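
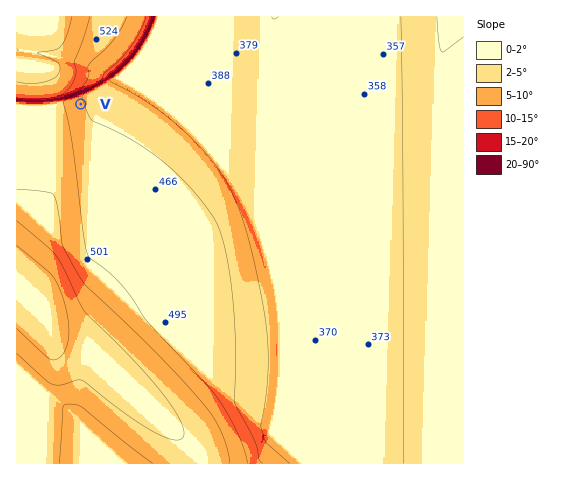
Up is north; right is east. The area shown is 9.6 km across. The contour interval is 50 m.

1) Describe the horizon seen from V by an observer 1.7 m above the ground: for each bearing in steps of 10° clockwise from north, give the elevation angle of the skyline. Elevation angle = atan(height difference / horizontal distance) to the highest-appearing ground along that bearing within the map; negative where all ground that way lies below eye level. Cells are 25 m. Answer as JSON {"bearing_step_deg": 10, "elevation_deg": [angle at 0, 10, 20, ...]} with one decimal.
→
{"bearing_step_deg": 10, "elevation_deg": [7.4, 5.4, 3.3, 1.4, -0.1, -1.5, -1.2, -1.1, -0.9, -0.9, -0.8, -0.8, -0.4, -0.1, 0.2, 0.4, 1.0, 1.5, 1.9, 3.0, 3.6, 4.6, 5.4, 6.0, 6.4, 6.7, 6.7, 6.5, 7.4, 10.2, 11.7, 12.3, 12.3, 11.7, 10.7, 9.2]}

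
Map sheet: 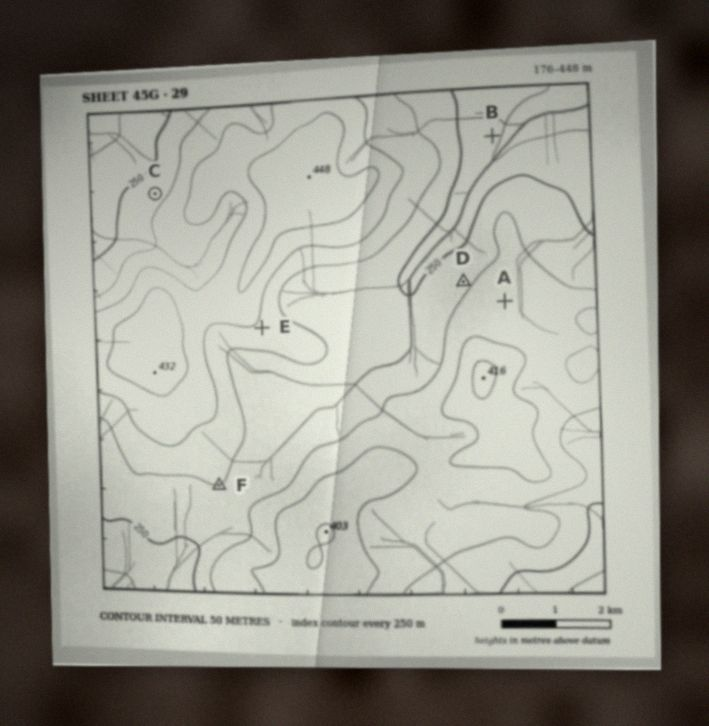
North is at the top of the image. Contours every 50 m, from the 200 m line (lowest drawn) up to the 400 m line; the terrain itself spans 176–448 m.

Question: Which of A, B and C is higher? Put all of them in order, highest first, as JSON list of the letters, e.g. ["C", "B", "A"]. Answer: ["A", "C", "B"]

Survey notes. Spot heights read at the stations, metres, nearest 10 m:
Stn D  290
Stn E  340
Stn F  300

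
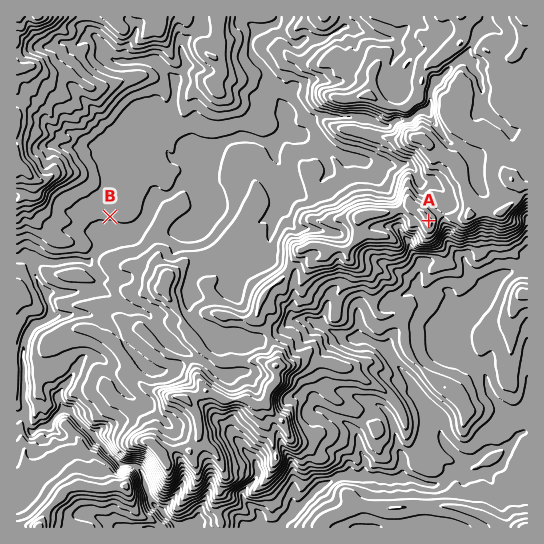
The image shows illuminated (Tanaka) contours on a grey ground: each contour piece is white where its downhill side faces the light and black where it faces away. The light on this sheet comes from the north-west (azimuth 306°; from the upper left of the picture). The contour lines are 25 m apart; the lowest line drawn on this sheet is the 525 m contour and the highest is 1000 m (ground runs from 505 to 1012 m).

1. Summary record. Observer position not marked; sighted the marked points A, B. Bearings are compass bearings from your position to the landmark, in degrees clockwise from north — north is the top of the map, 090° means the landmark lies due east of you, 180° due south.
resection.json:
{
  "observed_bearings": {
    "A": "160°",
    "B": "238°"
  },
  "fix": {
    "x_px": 368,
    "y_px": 55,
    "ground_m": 855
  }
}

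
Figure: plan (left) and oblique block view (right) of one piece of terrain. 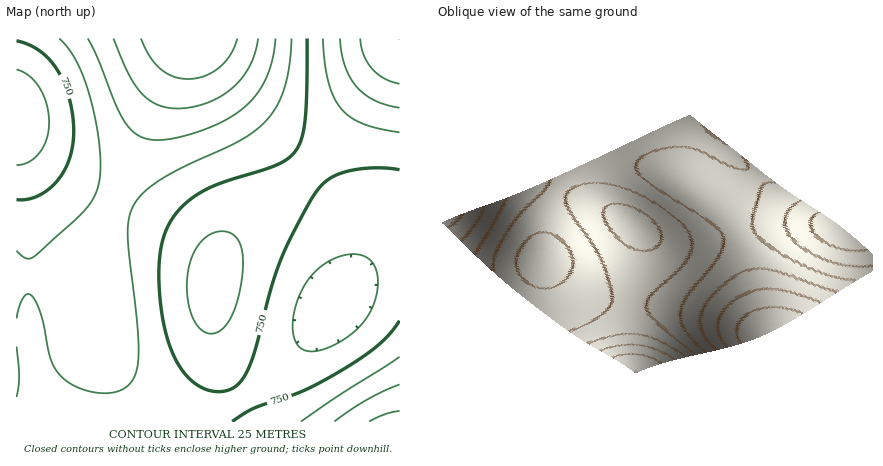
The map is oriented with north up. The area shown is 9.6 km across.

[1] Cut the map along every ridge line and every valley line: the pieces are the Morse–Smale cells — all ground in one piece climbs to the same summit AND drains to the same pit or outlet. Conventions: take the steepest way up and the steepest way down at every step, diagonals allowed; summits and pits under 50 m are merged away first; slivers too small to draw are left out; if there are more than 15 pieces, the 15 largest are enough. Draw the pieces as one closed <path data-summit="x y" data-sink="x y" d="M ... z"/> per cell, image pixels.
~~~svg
<path data-summit="400 38" data-sink="192 38" d="M400 38l-214 2-57 124-23 56-10 38 1 38-9-12-18-6-20-3-34 1 0 146 92 0 0-26-6-57 4 13 8 14 14 15 26 18 20 9 18 5 14 0 20-5 28-16 20-17 20-19 53-68 21-22 14-9 18-3z"/><path data-summit="16 118" data-sink="192 38" d="M186 38l-170 0 0 237 34 0 24 4 14 5 9 12-1-38 10-38 23-56z"/><path data-summit="400 422" data-sink="192 38" d="M400 254l-18 3-14 9-21 22-53 68-20 19-30 23-28 13-10 2-20-1-18-6-24-13-30-27-8-14-2-9 4 79 292 0z"/>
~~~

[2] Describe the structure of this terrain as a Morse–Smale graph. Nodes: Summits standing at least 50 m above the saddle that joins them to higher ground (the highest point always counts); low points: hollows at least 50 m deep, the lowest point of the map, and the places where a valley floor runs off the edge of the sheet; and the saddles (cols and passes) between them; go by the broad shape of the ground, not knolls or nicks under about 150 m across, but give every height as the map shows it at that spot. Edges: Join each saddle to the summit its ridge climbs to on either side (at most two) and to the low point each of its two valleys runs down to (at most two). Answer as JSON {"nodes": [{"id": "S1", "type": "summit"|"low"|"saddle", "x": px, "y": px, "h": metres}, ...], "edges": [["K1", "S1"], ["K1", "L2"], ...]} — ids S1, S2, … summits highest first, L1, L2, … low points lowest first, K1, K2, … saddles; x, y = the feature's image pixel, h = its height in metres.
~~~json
{"nodes": [
{"id": "S1", "type": "summit", "x": 398, "y": 42, "h": 850},
{"id": "S2", "type": "summit", "x": 396, "y": 422, "h": 835},
{"id": "S3", "type": "summit", "x": 18, "y": 118, "h": 793},
{"id": "L1", "type": "low", "x": 192, "y": 38, "h": 626},
{"id": "K1", "type": "saddle", "x": 238, "y": 400, "h": 748},
{"id": "K2", "type": "saddle", "x": 28, "y": 274, "h": 724}],
"edges": [["K1", "S1"], ["K1", "S2"], ["K1", "L1"], ["K2", "S1"], ["K2", "S3"], ["K2", "L1"]]}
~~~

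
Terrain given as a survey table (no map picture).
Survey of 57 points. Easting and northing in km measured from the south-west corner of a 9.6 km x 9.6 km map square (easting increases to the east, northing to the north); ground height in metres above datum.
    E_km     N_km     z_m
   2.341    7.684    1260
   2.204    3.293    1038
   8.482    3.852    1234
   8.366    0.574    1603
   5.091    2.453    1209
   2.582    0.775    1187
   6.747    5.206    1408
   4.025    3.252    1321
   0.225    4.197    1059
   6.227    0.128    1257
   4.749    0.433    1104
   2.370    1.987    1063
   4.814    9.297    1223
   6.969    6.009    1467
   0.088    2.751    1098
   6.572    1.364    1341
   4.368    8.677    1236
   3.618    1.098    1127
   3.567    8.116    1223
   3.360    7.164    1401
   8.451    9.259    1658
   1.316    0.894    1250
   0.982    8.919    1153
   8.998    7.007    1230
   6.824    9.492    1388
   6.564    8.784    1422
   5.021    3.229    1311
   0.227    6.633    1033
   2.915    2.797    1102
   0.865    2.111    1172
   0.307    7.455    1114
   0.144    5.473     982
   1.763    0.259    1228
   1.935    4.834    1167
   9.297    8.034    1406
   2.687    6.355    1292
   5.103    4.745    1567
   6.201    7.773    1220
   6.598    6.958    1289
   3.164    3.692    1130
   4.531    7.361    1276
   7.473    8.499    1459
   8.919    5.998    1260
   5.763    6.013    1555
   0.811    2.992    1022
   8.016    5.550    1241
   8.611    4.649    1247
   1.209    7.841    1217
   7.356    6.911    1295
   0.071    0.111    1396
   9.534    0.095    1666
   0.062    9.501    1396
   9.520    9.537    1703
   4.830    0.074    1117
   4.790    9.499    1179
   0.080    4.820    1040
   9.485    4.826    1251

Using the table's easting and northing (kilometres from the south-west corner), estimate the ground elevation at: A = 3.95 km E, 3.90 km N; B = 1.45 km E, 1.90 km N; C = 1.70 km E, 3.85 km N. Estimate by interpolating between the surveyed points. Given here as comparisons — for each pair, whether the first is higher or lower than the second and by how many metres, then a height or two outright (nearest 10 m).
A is higher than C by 300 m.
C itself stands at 1010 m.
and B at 1120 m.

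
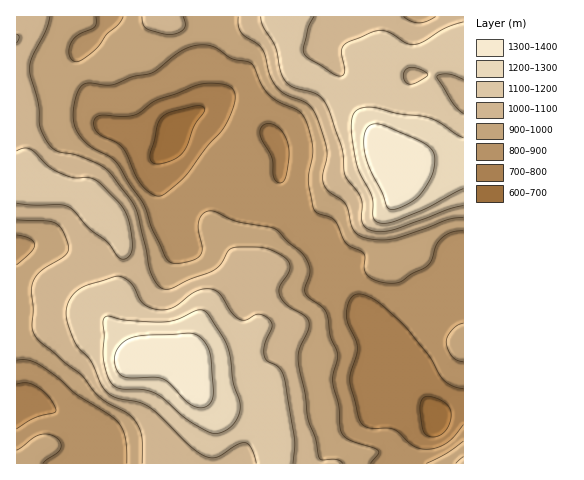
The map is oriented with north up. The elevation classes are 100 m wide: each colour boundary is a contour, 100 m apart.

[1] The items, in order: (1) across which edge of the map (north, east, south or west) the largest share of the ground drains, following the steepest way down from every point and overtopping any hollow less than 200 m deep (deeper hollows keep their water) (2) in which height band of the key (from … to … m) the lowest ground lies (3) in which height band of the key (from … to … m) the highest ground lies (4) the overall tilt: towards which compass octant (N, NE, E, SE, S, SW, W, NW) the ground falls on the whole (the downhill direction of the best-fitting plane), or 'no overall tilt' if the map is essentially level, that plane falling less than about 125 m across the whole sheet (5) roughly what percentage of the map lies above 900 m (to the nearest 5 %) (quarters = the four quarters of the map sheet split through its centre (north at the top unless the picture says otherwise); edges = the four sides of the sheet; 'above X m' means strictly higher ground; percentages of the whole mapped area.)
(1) Drainage is mainly to the east: more ground falls towards that edge than towards any other.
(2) Between 600 and 700 m: that is the band holding the lowest ground.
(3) Between 1300 and 1400 m: that is the band holding the highest ground.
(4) There is no overall tilt: the best-fitting plane is nearly level.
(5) Roughly 65 % of the ground is higher than 900 m.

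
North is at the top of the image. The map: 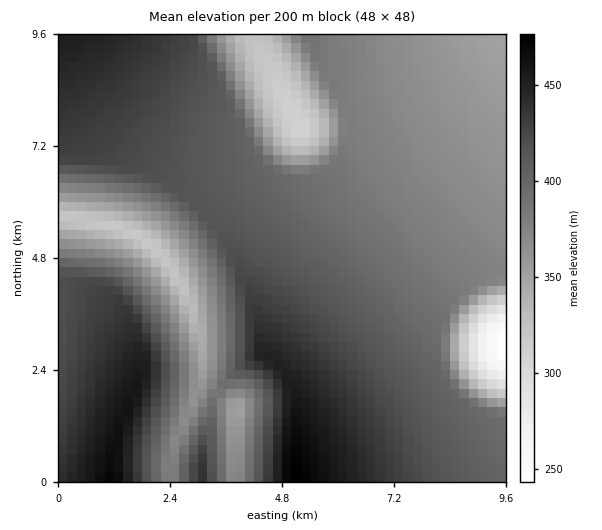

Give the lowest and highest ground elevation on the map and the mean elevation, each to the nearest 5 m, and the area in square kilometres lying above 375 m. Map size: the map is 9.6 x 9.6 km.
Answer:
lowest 240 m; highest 480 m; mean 395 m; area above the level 66.8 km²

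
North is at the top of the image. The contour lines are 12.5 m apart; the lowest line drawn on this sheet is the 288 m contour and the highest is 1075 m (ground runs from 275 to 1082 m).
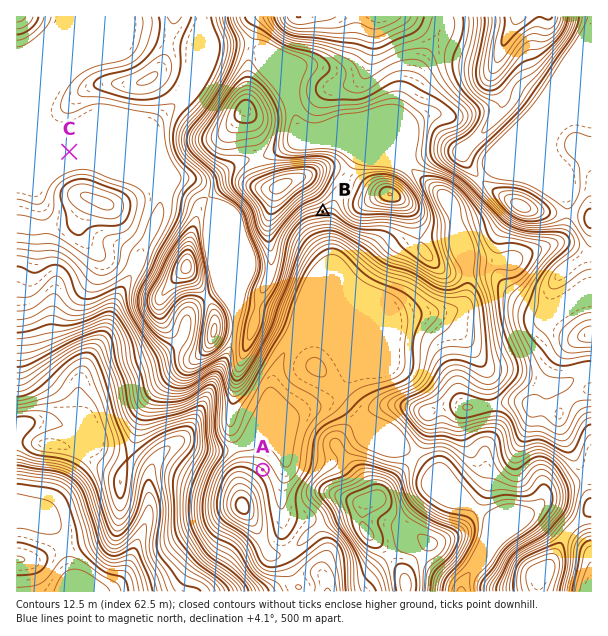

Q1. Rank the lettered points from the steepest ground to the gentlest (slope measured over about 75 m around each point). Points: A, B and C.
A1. B A C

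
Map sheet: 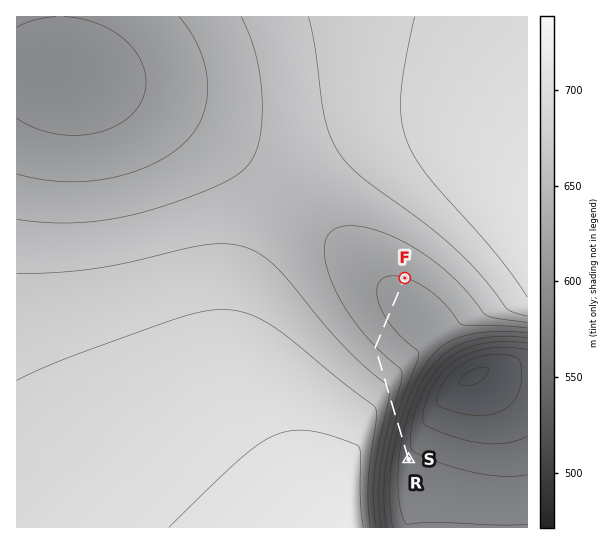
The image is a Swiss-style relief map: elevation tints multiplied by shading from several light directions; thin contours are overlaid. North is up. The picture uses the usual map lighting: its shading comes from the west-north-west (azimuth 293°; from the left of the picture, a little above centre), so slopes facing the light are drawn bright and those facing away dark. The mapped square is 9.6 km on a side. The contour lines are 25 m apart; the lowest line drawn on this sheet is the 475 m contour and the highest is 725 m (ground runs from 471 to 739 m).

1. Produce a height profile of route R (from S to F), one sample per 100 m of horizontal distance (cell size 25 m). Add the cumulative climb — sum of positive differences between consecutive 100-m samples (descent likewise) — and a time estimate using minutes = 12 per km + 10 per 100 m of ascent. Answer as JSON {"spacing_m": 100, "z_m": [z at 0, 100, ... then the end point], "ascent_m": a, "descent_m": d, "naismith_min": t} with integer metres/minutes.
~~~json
{"spacing_m": 100, "z_m": [556, 557, 559, 565, 573, 583, 595, 609, 624, 638, 651, 662, 671, 676, 677, 674, 670, 667, 663, 660, 657, 654, 650, 645, 640, 635, 631, 627, 624, 621, 619, 618, 618, 619, 620, 622, 625, 625], "ascent_m": 127, "descent_m": 58, "naismith_min": 56}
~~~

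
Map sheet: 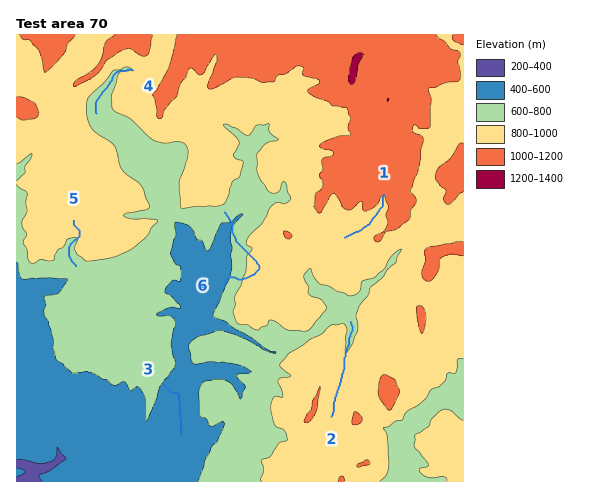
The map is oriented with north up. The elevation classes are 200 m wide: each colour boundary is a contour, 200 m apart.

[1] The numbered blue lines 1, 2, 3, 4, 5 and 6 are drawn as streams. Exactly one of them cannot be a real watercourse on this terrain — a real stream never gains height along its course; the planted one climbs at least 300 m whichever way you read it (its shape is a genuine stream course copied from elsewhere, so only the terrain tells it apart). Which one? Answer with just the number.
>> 6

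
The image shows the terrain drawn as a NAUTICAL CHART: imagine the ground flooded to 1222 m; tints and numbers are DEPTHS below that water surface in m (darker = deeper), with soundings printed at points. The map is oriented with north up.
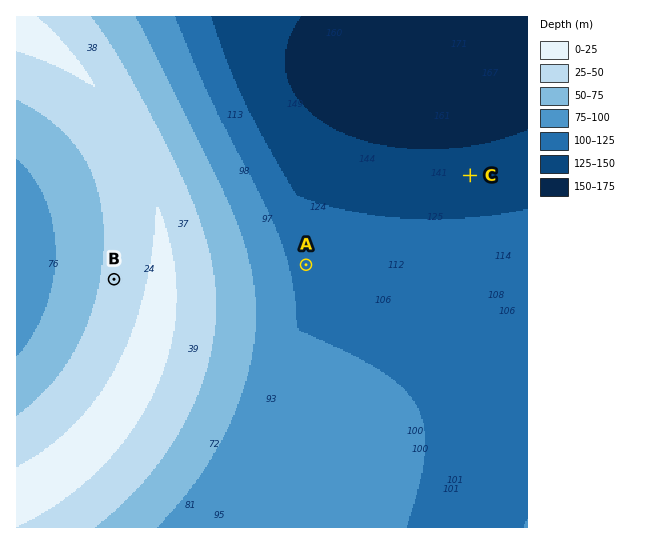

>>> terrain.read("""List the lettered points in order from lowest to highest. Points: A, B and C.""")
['C', 'A', 'B']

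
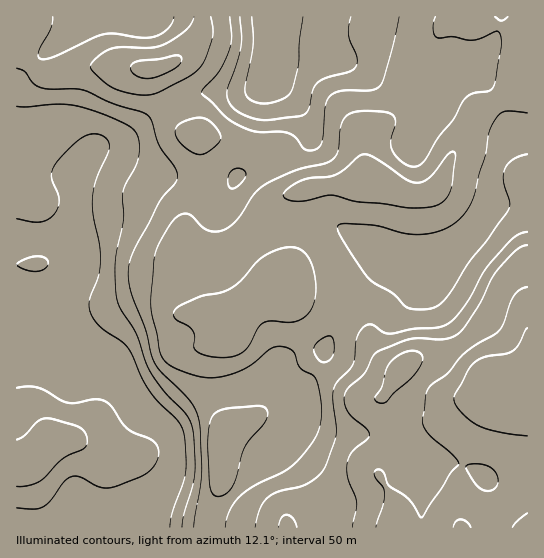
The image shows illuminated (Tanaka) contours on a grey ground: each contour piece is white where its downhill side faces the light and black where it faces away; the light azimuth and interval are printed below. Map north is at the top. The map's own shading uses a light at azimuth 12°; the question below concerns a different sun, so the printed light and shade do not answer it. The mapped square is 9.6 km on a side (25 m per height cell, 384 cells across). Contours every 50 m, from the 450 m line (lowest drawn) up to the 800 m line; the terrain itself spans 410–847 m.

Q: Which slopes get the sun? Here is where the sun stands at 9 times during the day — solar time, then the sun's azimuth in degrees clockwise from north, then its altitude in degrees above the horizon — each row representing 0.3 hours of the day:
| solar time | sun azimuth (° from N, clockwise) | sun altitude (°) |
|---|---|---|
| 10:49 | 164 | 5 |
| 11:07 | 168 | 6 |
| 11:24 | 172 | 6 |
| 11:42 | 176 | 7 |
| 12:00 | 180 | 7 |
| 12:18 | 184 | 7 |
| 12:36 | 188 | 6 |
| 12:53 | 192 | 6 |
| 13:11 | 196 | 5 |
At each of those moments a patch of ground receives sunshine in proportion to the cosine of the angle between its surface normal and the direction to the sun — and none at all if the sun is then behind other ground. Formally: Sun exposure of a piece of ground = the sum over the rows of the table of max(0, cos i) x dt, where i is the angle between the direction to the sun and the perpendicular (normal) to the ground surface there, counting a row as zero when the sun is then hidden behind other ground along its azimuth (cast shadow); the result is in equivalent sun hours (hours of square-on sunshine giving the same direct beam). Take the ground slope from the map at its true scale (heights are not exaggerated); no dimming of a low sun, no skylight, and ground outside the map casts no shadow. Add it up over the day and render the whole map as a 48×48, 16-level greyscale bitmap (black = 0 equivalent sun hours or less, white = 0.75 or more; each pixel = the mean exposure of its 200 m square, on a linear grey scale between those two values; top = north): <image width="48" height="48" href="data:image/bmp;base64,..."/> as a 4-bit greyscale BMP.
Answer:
<image width="48" height="48" href="data:image/bmp;base64,Qk32BAAAAAAAAHYAAAAoAAAAMAAAADAAAAABAAQAAAAAAIAEAAATCwAAEwsAABAAAAAAAAAAAAAAABEREQAiIiIAMzMzAERERABVVVUAZmZmAHd3dwCIiIgAmZmZAKqqqgC7u7sAzMzMAN3d3QDu7u4A////AHdmZmZmZmVUVmVEVVRVVlVURVVVRERERamYdmd3dmUzNnUzRDM0VVVERFVUMiIiNMu5h4mZiHUyJYdCIRAjRWZmVEVDIiIiNMy6mZq6qYdCJJpiAAASNWiYZEVUMzNERaqru7qqqphjNIqEEAABJGiHZVVVVEVmZmeazLmIiJh1RXiGMQASJFZVVVZlVWd3ZUV5u6hmZndmZmd3UxEiNEMiI0VmZ4mYdTRnmYZUREVWZmaJhkMzMzIRI0V3iZmZhzREVVVEMzNWdkV5qXVDNEREVneIiZq7u0MiEjREMjR6ljJHiYZURXmaqYd3iJu8zDMQABJERFjOxiASVnZVVpvLmGVniZmZmTIQABI0Roz/tiAAE1ZmZ4mYdmVniId2ZSIRARIkV63sl1QyIkZ4dUM0Z3ZURGd2RCESIzM0WM7cu7qXVFeZYwACWIdBEkZkMiIjRERFad/+7d3cl2eIUgACR4hjESMzM0RFVmZnis7ty83uyod2QyEiEldlMQABNHdmZniJqqmYiIm8u6h2VURBAAEjIQAANYh3d3iauodmZneIm7uYhlQxAAAAAAAAJWZ3d4mau5h3d3dniszLl1MhAAAAABEBNEVnd4iau5h3dmVVeaqqmGMhAAAAABI0NDRVZmeJqnVFVURFeId4iHQhEAAAAAJFMmVVVVVnmGMjMzM1Z2Zmd2UyIQAAAAE1QZmHZERXh2REVUM0VmZmZmVDMxASIhElU7updURWZlZmZVRERVZlVVVUREM0QyESVnd3dlVVVFZmVERENEVVRVVVVVZVRDEAJCI0VnZUM0VUMzREMiM0RFVWZmZlVDIAADM0VndkMjNEMzNEMhEiNFVmZmZmVVMQAIiHZndlMiI0QzI0QxESNFZmd4iHZlQgAKqZh2d2QyIzMyIkVlRFVniImru6l2VCAJiId2Z2VDIiNDITaaqqmqzMzczMuXVDEHdmZmZmZUMhNVMhN6vd3d7/7bqrqXZURHZVVVVVVUMiNWUhASRpqrvMuWRXiHZVVnZVVVRERUREVmZSAAABI0RVQgAUZ3ZlZmd3ZlQzRFZ4iHiHUgAAAAEQAAACV3ZlVVaIh2UzRWiqqZqqmFEAAAEQAAACR4dlVFZ5mYdVVnm7qqqYZVMAADMyEAARJWZlVVZomZmIh4mYd3ZCEAEAA1Q0VUMhEkZmVYdniavMuodUMyEAAAAAFUMjV3UyEkZmZqmHib3u7KYhAAAAAAABNUMiNFZTM1Znd6u7u97//shBAAAAAAACQyEQAkZ2VEVneKzv/u7//+ynQiIAAAAkMQAAE2iYZURWeJrO/u3M3u/+yodRAAEzEAAANXiIdVRWZ4dWiamImavv7LqVISIyEAACRWd3dmVWZpYgE0VUMyNpqqqYVEVUMhE0RFZ3dmZlVYdRAAEQAAACV4mYZVVmZmZmVEVndmZlVniFEAAAAAAAJnh2ZmZWZnd2VEVmd3d2VmeYQQAAAAAAJWVVVmVVVmZmVUVWd3d2VVZmVCEAAAABRVVFVmVVVVVVVVVVZmZlVA=="/>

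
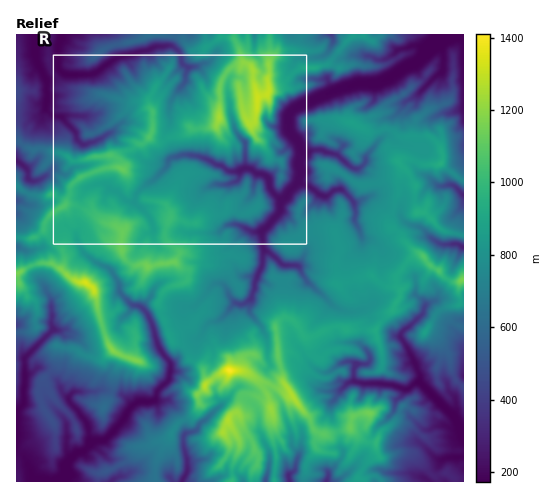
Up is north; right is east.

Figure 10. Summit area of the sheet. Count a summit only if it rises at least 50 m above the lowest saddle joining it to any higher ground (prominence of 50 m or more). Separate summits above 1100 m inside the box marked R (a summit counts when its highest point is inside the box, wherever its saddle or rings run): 3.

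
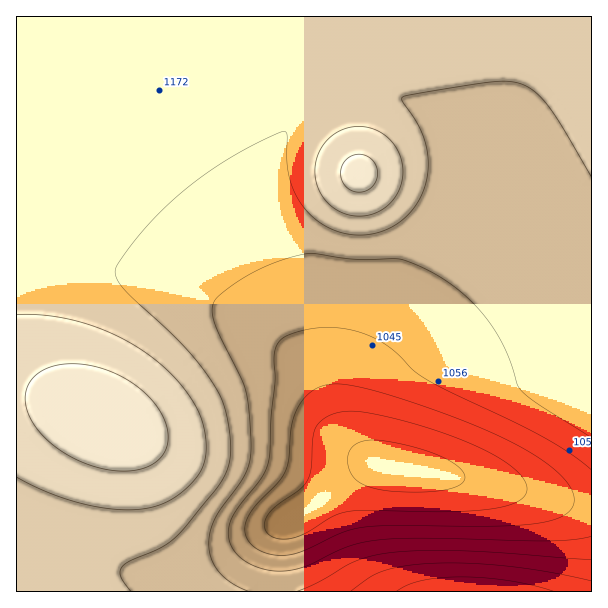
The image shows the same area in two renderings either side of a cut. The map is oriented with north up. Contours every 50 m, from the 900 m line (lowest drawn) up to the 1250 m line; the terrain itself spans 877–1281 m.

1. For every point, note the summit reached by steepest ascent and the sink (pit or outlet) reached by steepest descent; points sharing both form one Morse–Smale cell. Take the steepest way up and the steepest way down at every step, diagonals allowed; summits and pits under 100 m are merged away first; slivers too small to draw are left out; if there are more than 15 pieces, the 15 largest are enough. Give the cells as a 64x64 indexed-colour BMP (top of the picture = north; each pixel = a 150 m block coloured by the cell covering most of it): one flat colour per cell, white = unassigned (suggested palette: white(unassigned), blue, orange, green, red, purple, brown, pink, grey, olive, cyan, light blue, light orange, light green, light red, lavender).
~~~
<image width="64" height="64" href="data:image/bmp;base64,Qk12CAAAAAAAAHYAAAAoAAAAQAAAAEAAAAABAAQAAAAAAAAIAAATCwAAEwsAABAAAAAAAAAA////ALR3HwAOf/8ALKAsACgn1gC9Z5QAS1aMAMJ34wB/f38AIr28AM++FwDox64AeLv/AIrfmACWmP8A1bDFABEREREREREREREREREREzMzMzMzMzMzMzMzMzMzMzMzERERERERERERERERERETMzMzMzMzMzMzMzMzMzMzMzMRERERERERERERERERERMzMzMzMzMzMzMzMzMzMzMzMxEREREREREREREREREREzMzMzMzMzMzMzMzMzMzMzMzERERERERERERERERERETMzMzMzMzMzMzMzMzMzMzMzMRERERERERERERERERERMzMzMzMzMzMzMzMzMzMzMzMxEREREREREREREREREREzMzMzMzMzMzMzMzMzMzMzMzERERERERERERERERERERMzMzMzMzMzMzMzMzMzMzMzMRERERERERERERERERERETMzMzMzMzMzMzMzMzMzMzMxERERERERERERERERERERETMzMzMzMzMzMzMzMzMzMzEREREREREREREREREREREREzMzMzMzMzMzMzMzMxEREREREREREREREREREREREREREzMzMzMzMzMzMxERERERERERERERERERERERERERERERMzMzMzMzMRERERERERERERERERERERERERERERERERETMzMxEREREREREREREREREREREREREREREREREREREREREREREREREREREREREREREREREREREREREREREREREhEREREREREREREREREREREREREREREREREREREREREhEREREREREREREREREREREREREREREREREREREREREiERERERERERERERERERERERERERERERERERERERERESIRERERERERERERERERERERERERERERERERERERERESIhERERERERERERERERERERERERERERERERERERERERIiERERERERERERERERERERERERERERERERERERERERIiIREREREREREREREREREREREREREREREREREREREREiIhERERERERERERERERERERERERERERERERERERERESIiERERERERERERERERERERERERERERERERERERERESIiIhERERERERERERERERERERERERERERERERERERERIiIiEREREREREREREREREREREREREREREREREREREREiIiIhERERERERERERERERERERERERERERERERERERESIiIiIRERERERERERERERERERERERERERERERERERESIiIiIhERERERERERERERERERERERERERERERERERERIiIiIiIREREREREREREREREREREREREREREREREREREiIiIiIhERERERERERERERERERERERERERERERERERESIiIiIiIRERERERERERERERERERERERERERERERERERIiIiIiIhERERERERERERERERERERERERERERERERERIiIiIiIiIREREREREREREREREREREREREREREREREREiIiIiIiIhERERERERERERERERERERERERERERERERESIiIiIiIiIRERERERERERERERERERERERERERERERERIiIiIiIiIhERERERERERERERERERERERERERERERERIiIiIiIiIiIREREREREREREREREREREREREREREREREiIiIiIiIiIhERERERERERERERERERERERERERERERESIiIiIiIiIiIRERERERERERERERERERERERERERERESIiIiIiIiIiIhERERERERERERERERERERERERERERERIiIiIiIiIiIiEREREREREREREREREREREREREREREREiIiIiIiIiIiIhERERERERERERERERERERERERERERESIiIiIiIiIiIiERERERERERERERERERERERERERERERIiIiIiIiIiIiIREREREREREREREREREREREREREREREiIiIiIiIiIiIhERERERERERERERERERERERERERERESIiIiIiIiIiIiERERERERERERERERERERERERERERERIiIiIiIiIiIiIREREREREREREREREREREREREREREREiIiIiIiIiIiIhERERERERERERERERERERERERERERESIiIiIiIiIiIhEREREREREREREREREREREREREREREREiIiIiIiIiIiERERERERERERERERERERERERERERERESIiIiIiIiIiEREREREREREREREREREREREREREREREREiIiIiIiIiIRERERERERERERERERERERERERERERERERIiIiIiIiIRERERERERERERERERERERERERERERERERESIiIiIiIRERERERERERERERERERERERERERERERERERESIiIiERERERERERERERERERERERERERERERERERERERERERERERERERERERERERERERERERERERERERERERERERERERERERERERERERERERERERERERERERERERERERERERERERERERERERERERERERERERERERERERERERERERERERERERERERERERERERERERERERERERERERERERERERERERERERERERERERERERERERERERERERERERERERERERERERERERERERERERERERERERERERERERERERERERERERERERERERERERERERERERERERERERERERERERERERERERERERERERERERER"/>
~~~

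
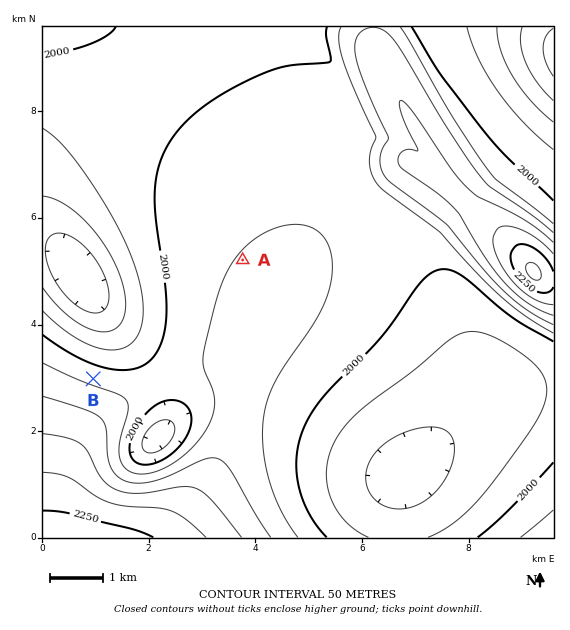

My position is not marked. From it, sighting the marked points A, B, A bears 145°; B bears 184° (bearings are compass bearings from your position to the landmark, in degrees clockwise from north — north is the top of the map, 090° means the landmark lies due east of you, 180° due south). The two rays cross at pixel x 114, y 77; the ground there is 1980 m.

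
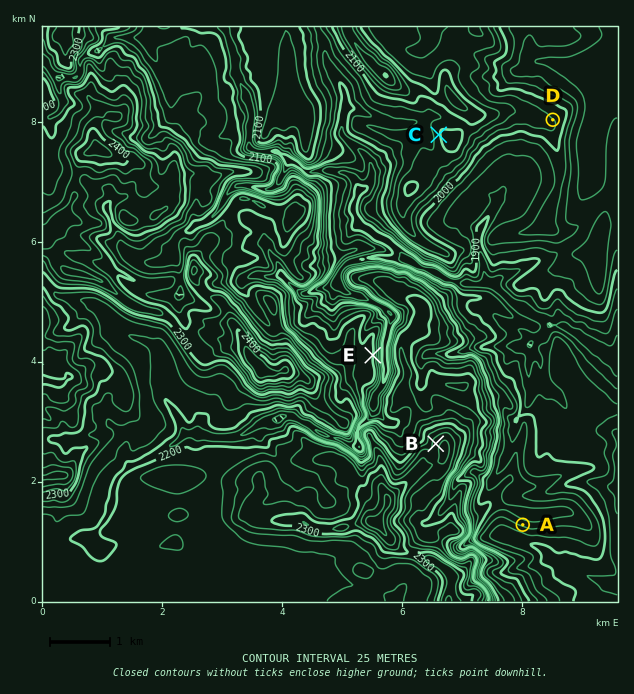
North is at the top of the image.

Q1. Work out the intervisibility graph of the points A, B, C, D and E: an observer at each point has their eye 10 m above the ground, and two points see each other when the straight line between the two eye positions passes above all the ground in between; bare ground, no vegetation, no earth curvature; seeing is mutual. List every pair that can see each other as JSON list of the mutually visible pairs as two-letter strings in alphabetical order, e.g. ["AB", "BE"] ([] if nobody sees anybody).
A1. ["BC", "BD", "BE", "CE"]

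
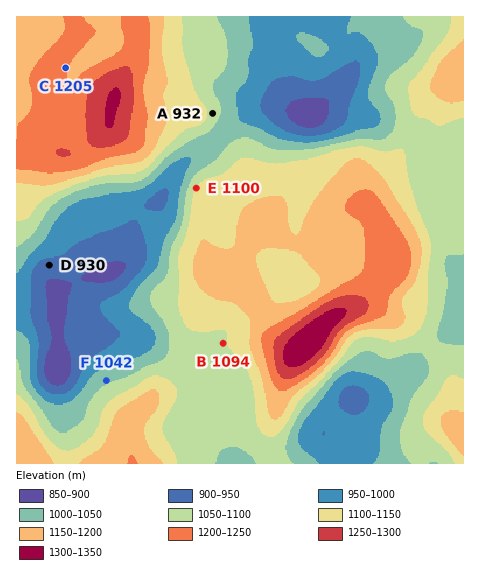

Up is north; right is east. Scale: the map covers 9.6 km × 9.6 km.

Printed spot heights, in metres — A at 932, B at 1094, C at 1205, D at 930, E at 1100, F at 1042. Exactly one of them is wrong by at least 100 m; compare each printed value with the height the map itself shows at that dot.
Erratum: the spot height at A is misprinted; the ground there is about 1082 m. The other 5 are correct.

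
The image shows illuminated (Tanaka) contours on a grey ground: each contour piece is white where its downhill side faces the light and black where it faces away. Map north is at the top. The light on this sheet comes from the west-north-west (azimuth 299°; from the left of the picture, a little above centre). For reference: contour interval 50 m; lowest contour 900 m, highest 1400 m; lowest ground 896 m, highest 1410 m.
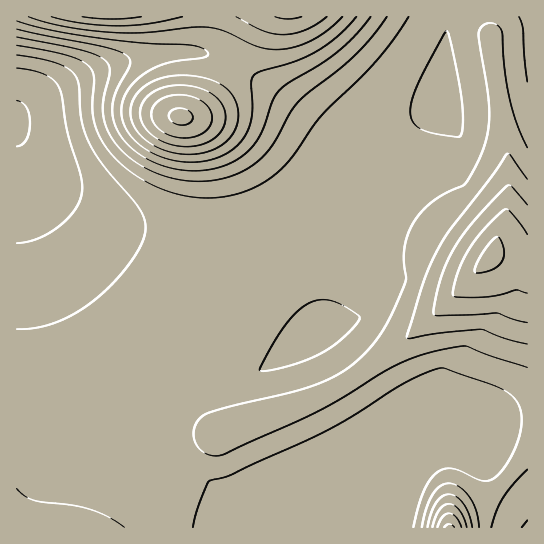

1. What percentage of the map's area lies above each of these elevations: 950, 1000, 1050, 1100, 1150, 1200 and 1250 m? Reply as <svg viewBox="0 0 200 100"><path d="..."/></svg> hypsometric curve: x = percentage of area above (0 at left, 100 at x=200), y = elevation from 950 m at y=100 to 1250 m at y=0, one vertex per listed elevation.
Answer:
<svg viewBox="0 0 200 100"><path d="M193 100l-41-17-90-16-23-17-10-17-9-16-10-17"/></svg>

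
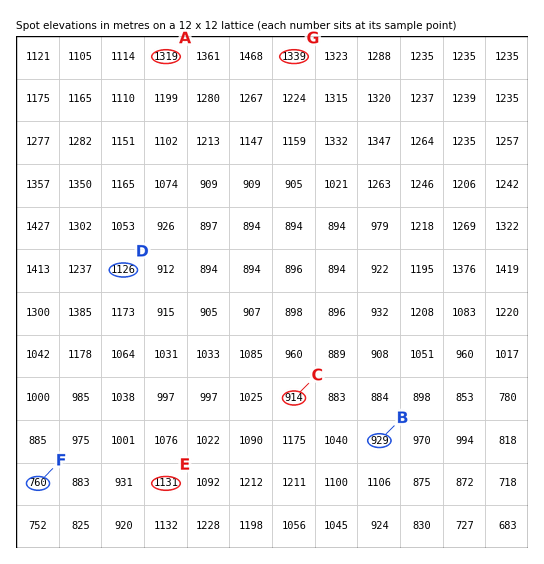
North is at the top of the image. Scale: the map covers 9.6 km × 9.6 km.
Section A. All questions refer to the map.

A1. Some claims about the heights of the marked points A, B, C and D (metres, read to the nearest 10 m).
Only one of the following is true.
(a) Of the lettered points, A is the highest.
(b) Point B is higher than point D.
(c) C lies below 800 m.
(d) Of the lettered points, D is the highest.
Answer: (a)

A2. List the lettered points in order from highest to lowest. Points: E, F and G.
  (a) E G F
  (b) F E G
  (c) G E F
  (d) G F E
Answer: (c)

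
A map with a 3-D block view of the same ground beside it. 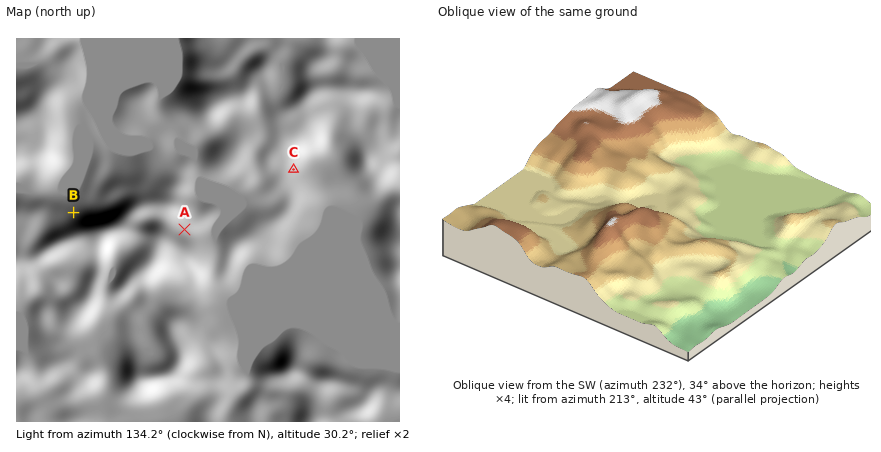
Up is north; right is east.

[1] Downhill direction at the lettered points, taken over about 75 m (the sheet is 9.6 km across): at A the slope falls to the E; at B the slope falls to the N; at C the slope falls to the E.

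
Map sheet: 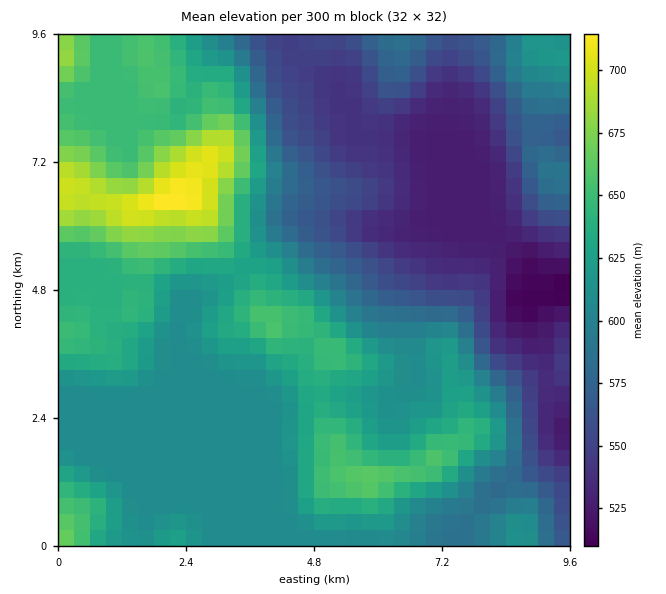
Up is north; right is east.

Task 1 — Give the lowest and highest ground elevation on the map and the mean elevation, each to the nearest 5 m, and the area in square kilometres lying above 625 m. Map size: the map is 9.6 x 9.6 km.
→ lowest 505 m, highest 720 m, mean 600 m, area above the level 30.3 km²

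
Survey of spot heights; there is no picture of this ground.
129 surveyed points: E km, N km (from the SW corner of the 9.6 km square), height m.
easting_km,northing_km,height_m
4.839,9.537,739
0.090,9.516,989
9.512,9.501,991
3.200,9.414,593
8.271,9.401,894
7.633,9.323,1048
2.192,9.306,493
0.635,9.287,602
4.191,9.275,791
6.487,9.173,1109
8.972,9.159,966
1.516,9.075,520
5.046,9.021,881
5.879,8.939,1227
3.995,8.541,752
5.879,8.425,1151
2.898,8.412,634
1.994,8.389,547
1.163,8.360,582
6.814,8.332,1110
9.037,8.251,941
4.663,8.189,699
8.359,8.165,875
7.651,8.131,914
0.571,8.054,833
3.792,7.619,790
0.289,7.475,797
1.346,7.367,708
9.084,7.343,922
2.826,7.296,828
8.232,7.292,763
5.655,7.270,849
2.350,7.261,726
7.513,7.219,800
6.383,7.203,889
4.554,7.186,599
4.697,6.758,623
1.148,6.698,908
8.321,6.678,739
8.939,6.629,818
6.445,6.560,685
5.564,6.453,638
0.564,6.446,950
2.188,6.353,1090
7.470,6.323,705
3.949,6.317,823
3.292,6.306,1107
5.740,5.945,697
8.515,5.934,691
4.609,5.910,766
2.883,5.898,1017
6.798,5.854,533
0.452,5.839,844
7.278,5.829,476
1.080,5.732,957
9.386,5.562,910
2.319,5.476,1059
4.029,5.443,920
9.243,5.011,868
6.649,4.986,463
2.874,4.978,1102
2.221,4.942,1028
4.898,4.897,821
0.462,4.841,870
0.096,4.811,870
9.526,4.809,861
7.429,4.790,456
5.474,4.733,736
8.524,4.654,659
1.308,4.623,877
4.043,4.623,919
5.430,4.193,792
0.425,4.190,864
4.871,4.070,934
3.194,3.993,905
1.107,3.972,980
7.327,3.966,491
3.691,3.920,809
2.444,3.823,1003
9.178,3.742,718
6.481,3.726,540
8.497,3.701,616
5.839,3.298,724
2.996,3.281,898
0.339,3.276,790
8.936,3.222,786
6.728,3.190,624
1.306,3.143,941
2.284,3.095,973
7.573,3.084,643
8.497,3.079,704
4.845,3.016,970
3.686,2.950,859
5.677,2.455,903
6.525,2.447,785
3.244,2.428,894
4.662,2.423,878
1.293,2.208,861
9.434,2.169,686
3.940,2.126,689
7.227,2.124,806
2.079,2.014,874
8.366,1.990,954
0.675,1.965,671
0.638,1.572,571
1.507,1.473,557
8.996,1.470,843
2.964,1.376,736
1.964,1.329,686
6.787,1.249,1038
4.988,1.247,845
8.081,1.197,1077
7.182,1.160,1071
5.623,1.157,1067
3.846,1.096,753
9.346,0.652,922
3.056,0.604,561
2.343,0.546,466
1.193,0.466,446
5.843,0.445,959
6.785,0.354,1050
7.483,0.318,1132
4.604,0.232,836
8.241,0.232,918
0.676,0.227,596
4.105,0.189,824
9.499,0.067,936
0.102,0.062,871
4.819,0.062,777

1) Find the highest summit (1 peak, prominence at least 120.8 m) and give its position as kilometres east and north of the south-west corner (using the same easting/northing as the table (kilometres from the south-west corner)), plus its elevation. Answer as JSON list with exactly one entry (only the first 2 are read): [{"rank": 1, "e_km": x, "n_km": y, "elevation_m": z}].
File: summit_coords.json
[{"rank": 1, "e_km": 5.76, "n_km": 8.79, "elevation_m": 1249}]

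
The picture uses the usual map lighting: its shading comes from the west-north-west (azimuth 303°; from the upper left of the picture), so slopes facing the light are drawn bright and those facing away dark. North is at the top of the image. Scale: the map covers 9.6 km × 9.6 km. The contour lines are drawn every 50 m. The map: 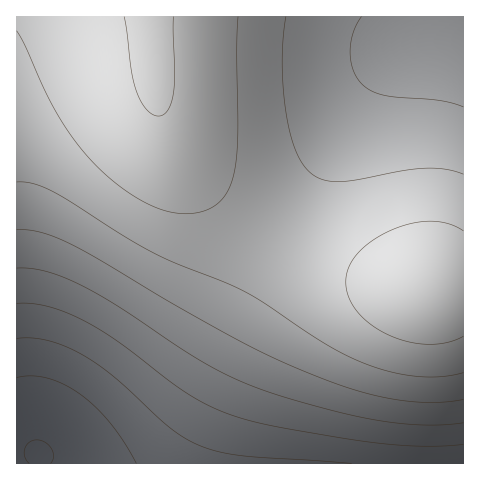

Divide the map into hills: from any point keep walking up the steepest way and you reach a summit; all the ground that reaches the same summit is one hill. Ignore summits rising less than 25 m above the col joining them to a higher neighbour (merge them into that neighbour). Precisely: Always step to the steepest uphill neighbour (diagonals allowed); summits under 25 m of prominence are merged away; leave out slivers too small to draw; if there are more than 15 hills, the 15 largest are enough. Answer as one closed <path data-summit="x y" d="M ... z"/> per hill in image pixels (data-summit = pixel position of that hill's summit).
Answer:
<path data-summit="150 17" d="M463 16l-447 1 1 447 120 0 16-10 14-14 36-55 38-72 60-103 45-88 24-38 21-25 18-11 23-6 31 0z"/><path data-summit="430 288" d="M463 42l-31 0-18 3-17 9-21 21-30 47-45 88-110 195-24 35-14 14-15 10 326-1z"/>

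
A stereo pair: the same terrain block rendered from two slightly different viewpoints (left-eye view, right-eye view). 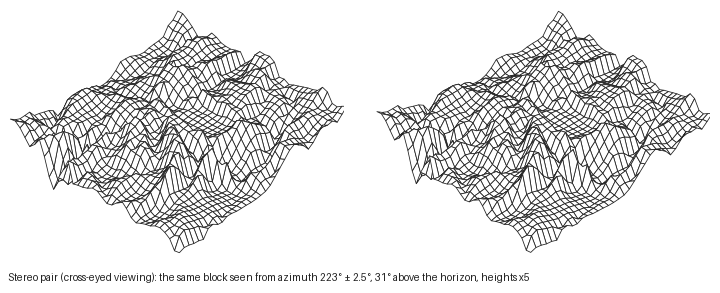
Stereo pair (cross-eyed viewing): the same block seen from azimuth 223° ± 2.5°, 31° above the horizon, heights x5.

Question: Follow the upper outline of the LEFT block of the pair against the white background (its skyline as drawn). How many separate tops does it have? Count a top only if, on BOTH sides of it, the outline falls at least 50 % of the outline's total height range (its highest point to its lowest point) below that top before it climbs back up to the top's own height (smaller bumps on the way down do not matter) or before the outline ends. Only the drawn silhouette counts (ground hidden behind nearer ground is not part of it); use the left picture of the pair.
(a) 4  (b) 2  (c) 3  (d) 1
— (d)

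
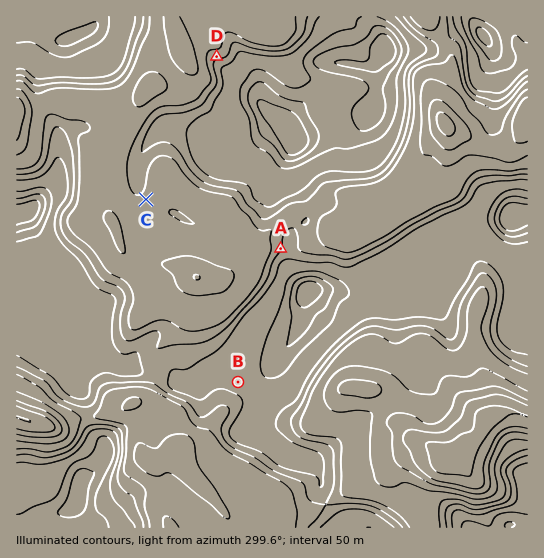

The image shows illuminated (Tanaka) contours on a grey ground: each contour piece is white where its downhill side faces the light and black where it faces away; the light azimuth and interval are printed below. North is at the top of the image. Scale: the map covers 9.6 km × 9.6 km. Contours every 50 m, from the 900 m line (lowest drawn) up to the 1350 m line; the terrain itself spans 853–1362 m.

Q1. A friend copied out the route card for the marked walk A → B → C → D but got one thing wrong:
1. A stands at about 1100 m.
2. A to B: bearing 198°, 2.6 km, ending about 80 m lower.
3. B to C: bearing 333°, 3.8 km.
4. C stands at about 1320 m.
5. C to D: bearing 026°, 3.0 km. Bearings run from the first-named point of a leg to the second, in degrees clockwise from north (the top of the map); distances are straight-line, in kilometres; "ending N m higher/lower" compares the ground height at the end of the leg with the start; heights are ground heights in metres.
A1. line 4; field height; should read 1170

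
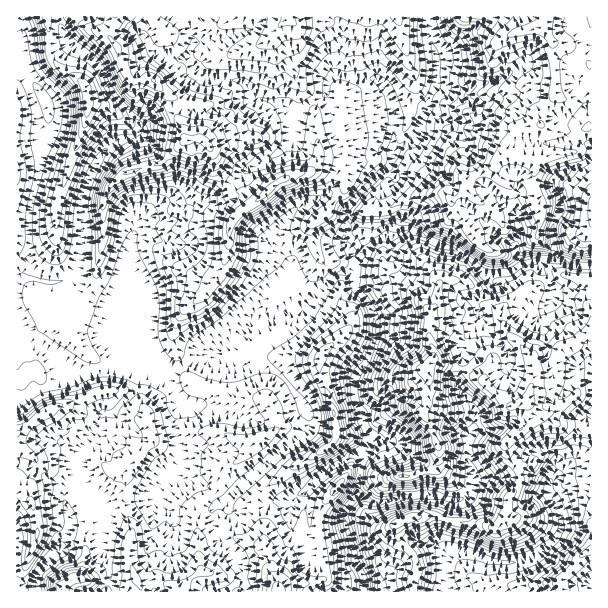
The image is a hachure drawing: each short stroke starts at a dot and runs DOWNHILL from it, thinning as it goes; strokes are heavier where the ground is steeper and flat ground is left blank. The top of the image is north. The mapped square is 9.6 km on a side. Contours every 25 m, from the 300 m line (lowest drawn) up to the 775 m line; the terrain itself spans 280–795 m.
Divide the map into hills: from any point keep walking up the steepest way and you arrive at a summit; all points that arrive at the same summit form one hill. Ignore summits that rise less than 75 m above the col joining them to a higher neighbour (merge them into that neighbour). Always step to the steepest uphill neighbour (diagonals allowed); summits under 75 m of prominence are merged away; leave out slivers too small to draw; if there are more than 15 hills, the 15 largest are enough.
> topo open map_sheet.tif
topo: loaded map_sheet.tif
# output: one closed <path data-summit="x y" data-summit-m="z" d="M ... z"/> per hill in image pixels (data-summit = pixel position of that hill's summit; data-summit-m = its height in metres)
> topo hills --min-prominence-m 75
<path data-summit="185 140" data-summit-m="733" d="M428 16l-369 0-1 5 9 18 33 29 20 34 13 14 7 12-2 6-25 10-11 11-14 27-6 21 2 34-4 24-4 12-6 6 0 6 4 9 13 8 30 10 33 32 8 16 10 8 9 0 9-4 23-2 13-18 12-6 19-17 0-4 15-26 20-18 2-10-10-20 0-13 4-9 16-16 21-9 8 0 15 15 46-46 4-15 21-16 13-36 8-14 0-28-6-18z"/><path data-summit="543 27" data-summit-m="795" d="M591 16l-162 0 1 22 6 18 0 28-8 14-13 36-21 16-4 15-46 46-11-12-4-3-8 0-21 9-16 16-4 9 0 13 10 20 0 4-2 6-20 18-12 20-3 10 5 1 11-4 12-2 12-8 9 0 34-34 17-3 2-4 0-9 10-4 13-14 8-4 9 0 13-6 9 2 24 14 18 6 29 24 21-4 19-10 23-3 3-10-2-19 8-23-7-24 8-9 24-11 7-5z"/><path data-summit="62 590" data-summit-m="600" d="M215 356l-11 8-18 0-9 4-24-1-12 5-3 3-4 15-21 24-9 0-4 3-18 29 0 42 4 12-12 5-6 5 4 12-2 9-10 20-18 16-9 17-16-1 0 9 223-1 0-25-8-15-14-12-6-15-1-12 7-8 10-4 15-16 45-40 11-6 9-12 0-10-10-20-22-24-12-5-19 0-24-6z"/><path data-summit="428 368" data-summit-m="745" d="M413 230l-18 6-14 2-16 16-10 4 0 30 13 15 6 15 0 21-2 11-6 13-8 8-4 13 1 17 15 34 0 6-9 14 0 18-5 13 0 9 16 7 12 0 33-8 18 0 15 5 1 4-11 25 2 15 5 11 3-2 9-2 30 10 17 4 22-5 24-17 10-15-3-15-11-20 0-7-17-10-13 0-9 3-29 0-8 2-4-18 0-19 1-8 5-6 1-18-18-28 0-8 5-9-2-18 18-28-3-21 11-4 7-7 0-3-5-9-20-18-15-10-12-2z"/><path data-summit="525 402" data-summit-m="692" d="M507 272l-9 0-10 4 5 12-7 7-11 4 3 21-18 28 2 18-5 9 0 8 18 28-1 18-5 6-1 8 0 19 5 19 7-3 29 0 9-3 13 0 18 9 19-17 12-15 3-30 9-9 0-122-11-2-27 1-1 7-7 10-7 3-9 0-4-2-10-18-6-6z"/><path data-summit="333 413" data-summit-m="579" d="M353 271l-17 3-34 34-9 0-12 8-29 6-18 16-6 2-12 11 0 6 5 4 24 6 19 0 12 5 22 24 10 20-1 13-8 9-11 6-59 54-1 8 6 6 11-4 15 0 16-8 15 0 18-10 17-18 10-8 20-10 6 0 8-13 0-6-15-34-1-17 4-13 8-8 6-13 2-11 0-21-6-15-13-15 0-13z"/><path data-summit="86 89" data-summit-m="669" d="M57 16l-34 0-1 19-3 7 3 24 2 0 7 5 23 24 4 9-2 21-14 22-2 23-10 37-2 54-6 17 28 5 21-5 7-8 6-33-2-34 6-21 10-23 15-15 22-8 5-4-2-10-18-20-20-34-33-29z"/><path data-summit="32 503" data-summit-m="558" d="M152 367l-26 0-10 5-30 2-9-1-21 12-24 7-8 8-8 4 1 179 16 1 9-17 18-16 10-20 2-9-4-12 6-5 12-5-4-12 0-42 6-12 16-20 9 0 21-24 4-15z"/><path data-summit="278 591" data-summit-m="587" d="M308 490l-17 10-15 0-16 8-15 0-8 4-8-3-2-9-9 4-6 5-1 6 5 18 2 6 14 12 8 15 0 26 124-1 0-13-10-20-22-2-18 3-6-4 2-51-3-9z"/><path data-summit="591 551" data-summit-m="611" d="M591 482l-16 2-22 16 7 16 0 15-8 11-24 17-22 5-17-4-22-8-17 0-5 6-1 33 147 1z"/><path data-summit="591 212" data-summit-m="755" d="M591 158l-30 16-8 9 7 24-8 23 2 10-2 18 20 7 13 1 7-2z"/>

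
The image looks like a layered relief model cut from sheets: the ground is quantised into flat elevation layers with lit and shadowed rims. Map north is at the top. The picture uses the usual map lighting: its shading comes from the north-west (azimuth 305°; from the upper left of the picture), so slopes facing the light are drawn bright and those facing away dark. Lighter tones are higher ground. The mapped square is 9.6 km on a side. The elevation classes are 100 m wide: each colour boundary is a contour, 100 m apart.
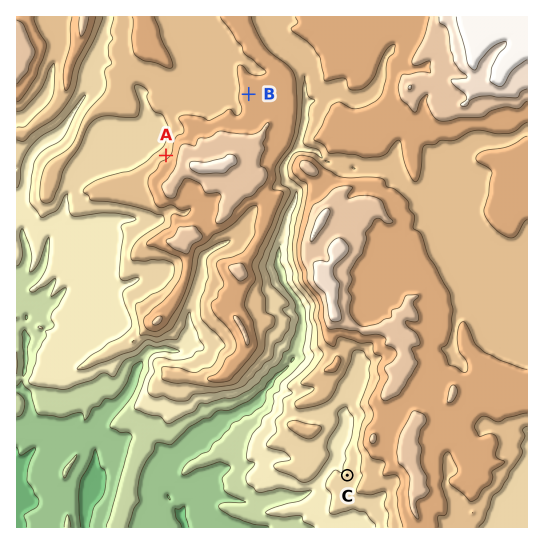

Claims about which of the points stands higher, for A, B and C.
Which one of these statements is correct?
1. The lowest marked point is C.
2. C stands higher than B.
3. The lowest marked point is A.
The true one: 1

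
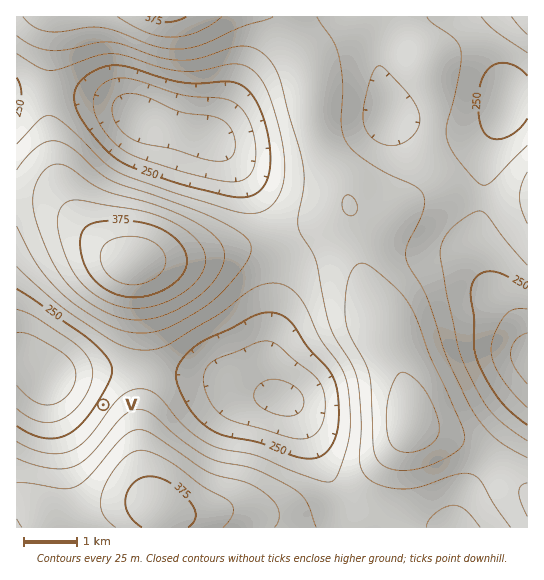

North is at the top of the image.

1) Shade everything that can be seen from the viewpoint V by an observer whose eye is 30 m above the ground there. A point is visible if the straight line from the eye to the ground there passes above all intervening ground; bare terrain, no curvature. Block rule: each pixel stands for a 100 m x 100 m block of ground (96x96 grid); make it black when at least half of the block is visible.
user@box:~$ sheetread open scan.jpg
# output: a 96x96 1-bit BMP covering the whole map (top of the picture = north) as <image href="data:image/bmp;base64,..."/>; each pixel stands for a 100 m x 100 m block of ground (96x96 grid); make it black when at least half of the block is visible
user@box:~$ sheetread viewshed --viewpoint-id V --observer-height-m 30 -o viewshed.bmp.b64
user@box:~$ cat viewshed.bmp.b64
<image width="96" height="96" href="data:image/bmp;base64,Qk2+BAAAAAAAAD4AAAAoAAAAYAAAAGAAAAABAAEAAAAAAIAEAAATCwAAEwsAAAIAAAAAAAAA////AAAAAAAAAAAAAAAAAAAAAAAAAAAAAAAAAAAAAAAAAAAAAAAAAAAAAAAAAAAAAAAAAAAAAAADgAAAAAAAAAAAAAAP4AAAAAAAAAAAAAA/8AAAAAAAAAAAAAB//AAAAAAAAAAAAAD//wAAAAAAAAAAAAD//8AAAAAAAAAAAAD///AAAAAAAAAAAAD///gAAAAAAAAAAAD///wAAAAAAAAAAAD///wAAAAAAAAAAAD///4AAAAAAAAAAAD///4AAAAAAAAAAAD///4AAAAAAACAAAD///4AAAAAAAOAAAD///4AAAAAAAeAAAD///4AAAAAAA+AAAD///4AAAAAAB+AAAD///4AAAAAAB+AAAD///4AAAAAAD+AAAD///4AAAAAAH+AAAD///4AAAAAAH+AAAD///4AAAAAAP+AAAD///8AAAAAAf8AAAD///8AAAAAAf8AAAD////AAAAAA/8AAAD////wAAAAB/4AAAD////8AAAAH/4AAAD////+AAAAf/4AAAD/////gAAB//wAAAD/////+AAH//wAAAD//////8Af//gAAAD///////////gAAAD///////////AAAAD///////////AAAAD//////////+AAAAD//////////+AAAAD//////////+AAAAD//////////8AAAAD//////////8AAAAD/////+H///4AAAAD/////4D///4AAAAD/////AB///4AAAAD////wAA///wAAAAD///8AAAf//wAAAAD//4AAAAf//wAAAAD/wAAAAAP//wAAAAD8AAAAAAH//gAAAADgAAAAAAD//gAAAACAAAAAAAB//gAAAAAAAAAAAAA//gAAAAAAAAAAAAAf/wAAAAAAAAAAAAAP/gAAAAAAAAAAAAAH/gAAAAAAAAAAAAAH/gAAAAAAAAAAAAAD/AAAAAAAAAAAAAAB/AAAAAAAAAAAAAAB/AAAAAAAAAAAAAAA+AAAAAAAAAAAAAAAeAAAAAAAAAAAAAAAOAAAAAAAAAAAAAAAEAAAAAAAAAAAAAAAAAAAAAAAAAAAAAAAAAAAAAAAAAAAAAAAAAAAAAAAAAAAAAAAAAAAAAAAAAAAAAAAAAAAAAAAAAAAAAAAAAAAAAAAAAAAAAAAAAAAAAAAAAAAAAAAAAAAAAAAAAAAAAAAAAAAAAAAAAAAAAAAAAAAAAAAAAAAAAAAAAAAAAAAAAAAAAAAAAAAAAAAAAAAAAAAAAAAAAAAAAAAAAAAAAAAAAAAAAAAAAAAAAAAAAAAAAAAAAAAAAAAAAAAAAAAAAAAAAAAAAAAAAAAAAAAAAAAAAAAAAAAAAAAAAAAAAAAAAAAAAAAAAAAAAAAAAAAAAAAAAAAAAAAAAAAAAAAAAAAAAAAAAAAAAAAAAAAAAAAAAAAAAAAAAAAAAAAAAAAAAAAAAAAAAAAAAAAAAAAAAAAAAAAAAAAAAAAAAAAAAAAAAAAAAAAAAAAAAAAAAAAAAAAAAAAAAAAAAAAAAAAAAAAAAAAAAAAAAAAAAAAAAA="/>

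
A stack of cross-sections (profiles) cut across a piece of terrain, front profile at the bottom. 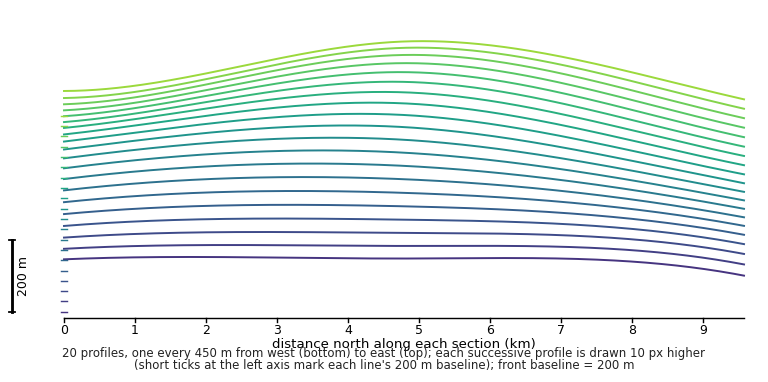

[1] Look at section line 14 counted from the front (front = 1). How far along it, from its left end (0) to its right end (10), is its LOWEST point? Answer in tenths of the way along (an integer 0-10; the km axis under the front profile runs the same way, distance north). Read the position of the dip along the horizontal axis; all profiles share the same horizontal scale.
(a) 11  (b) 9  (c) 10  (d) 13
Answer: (c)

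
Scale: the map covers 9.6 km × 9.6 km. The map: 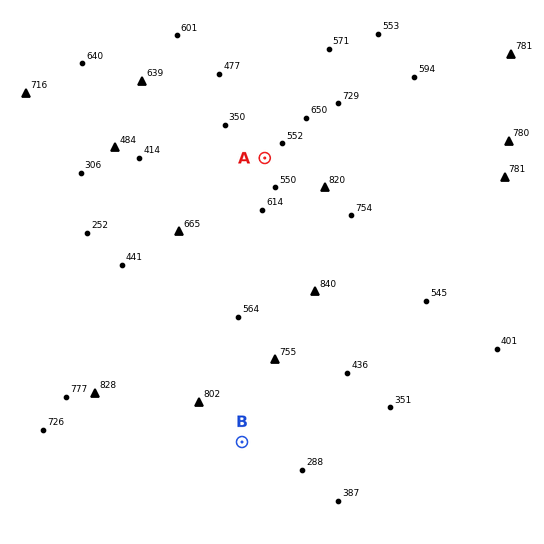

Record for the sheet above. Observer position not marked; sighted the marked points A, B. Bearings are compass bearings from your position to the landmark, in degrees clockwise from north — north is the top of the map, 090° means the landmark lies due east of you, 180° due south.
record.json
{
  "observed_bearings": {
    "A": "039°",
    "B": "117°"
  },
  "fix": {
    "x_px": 95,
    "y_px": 367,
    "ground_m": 760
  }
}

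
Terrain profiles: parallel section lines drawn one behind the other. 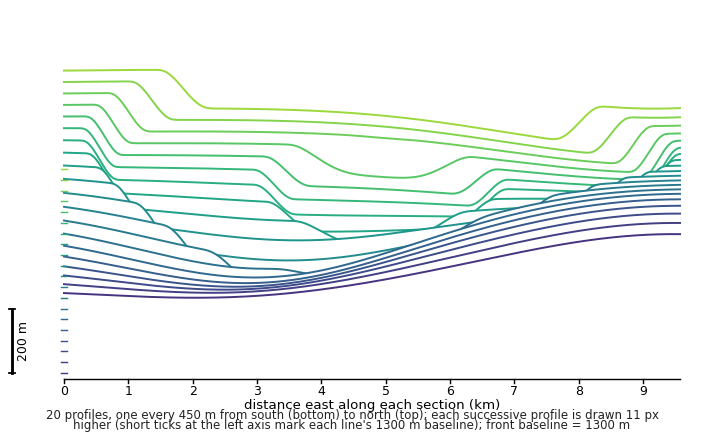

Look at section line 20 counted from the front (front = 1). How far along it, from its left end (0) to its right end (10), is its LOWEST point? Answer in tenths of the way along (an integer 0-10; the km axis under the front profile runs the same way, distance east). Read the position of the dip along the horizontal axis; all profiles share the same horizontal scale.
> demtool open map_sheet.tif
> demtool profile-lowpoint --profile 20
8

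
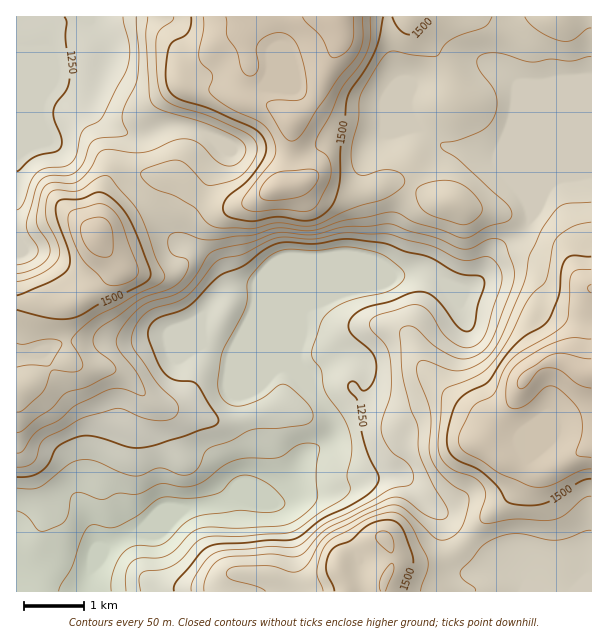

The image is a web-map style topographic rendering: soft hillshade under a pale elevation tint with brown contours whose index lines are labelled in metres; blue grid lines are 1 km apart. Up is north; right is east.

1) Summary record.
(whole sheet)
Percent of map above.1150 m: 94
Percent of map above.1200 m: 85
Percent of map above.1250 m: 74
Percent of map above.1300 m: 66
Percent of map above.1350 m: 59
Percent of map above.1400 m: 45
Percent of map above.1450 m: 29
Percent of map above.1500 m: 19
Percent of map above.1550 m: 12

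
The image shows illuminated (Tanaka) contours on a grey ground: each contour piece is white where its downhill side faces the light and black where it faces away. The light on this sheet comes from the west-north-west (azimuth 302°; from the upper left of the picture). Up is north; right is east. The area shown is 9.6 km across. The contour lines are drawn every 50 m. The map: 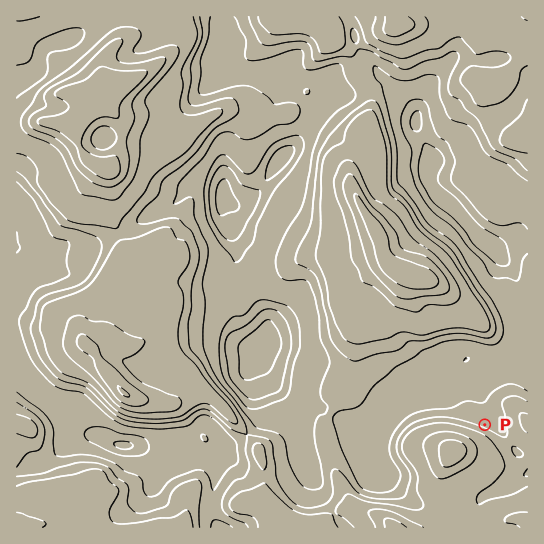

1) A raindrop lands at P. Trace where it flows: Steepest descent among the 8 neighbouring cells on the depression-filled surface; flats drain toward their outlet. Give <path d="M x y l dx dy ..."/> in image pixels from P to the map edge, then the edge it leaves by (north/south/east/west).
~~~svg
<path d="M485 425l0-7-2-1 0-16-2-4-2-7-8-8 11-9 11-3 16-16 4 0 1-1 9 0 4 4"/>
exit: east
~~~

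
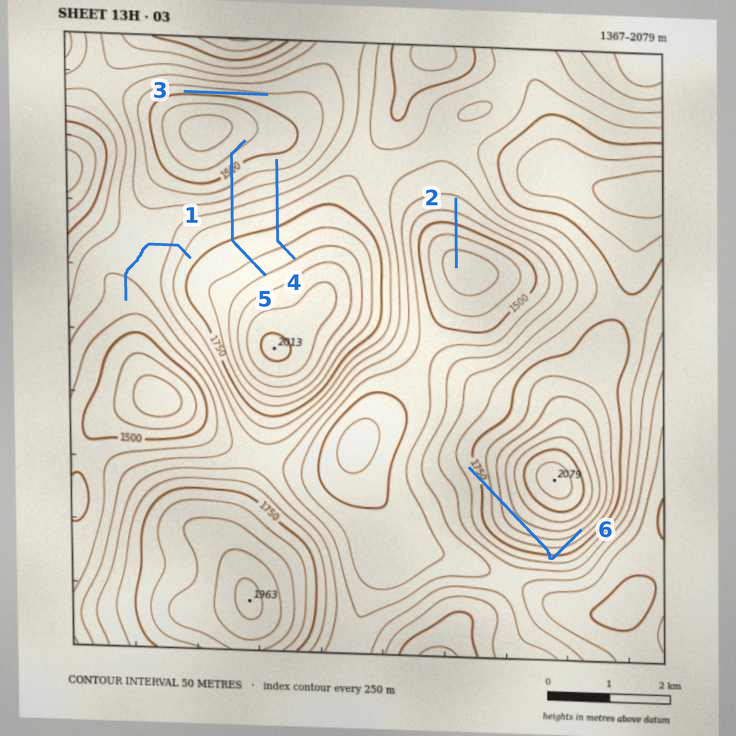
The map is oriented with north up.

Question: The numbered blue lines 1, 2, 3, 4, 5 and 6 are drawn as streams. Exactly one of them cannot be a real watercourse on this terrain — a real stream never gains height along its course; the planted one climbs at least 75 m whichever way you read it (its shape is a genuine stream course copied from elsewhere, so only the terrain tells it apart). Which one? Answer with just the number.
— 6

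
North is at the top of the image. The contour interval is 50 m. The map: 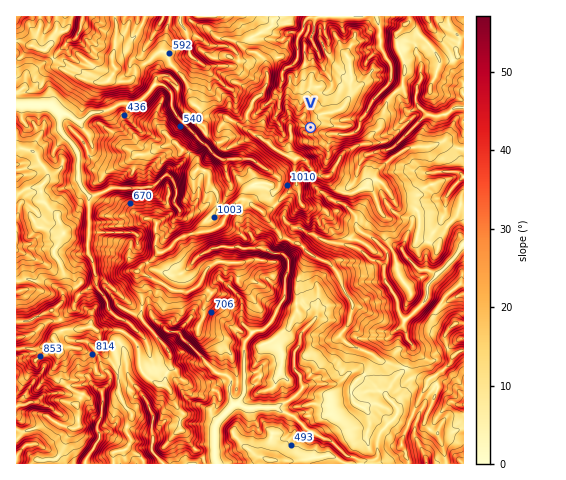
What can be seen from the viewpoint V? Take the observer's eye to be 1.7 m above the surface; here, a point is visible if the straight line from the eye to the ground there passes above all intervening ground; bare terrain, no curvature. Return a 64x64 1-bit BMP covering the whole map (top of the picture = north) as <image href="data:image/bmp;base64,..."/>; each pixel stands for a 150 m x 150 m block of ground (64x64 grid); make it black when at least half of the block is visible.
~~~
<image width="64" height="64" href="data:image/bmp;base64,Qk0+AgAAAAAAAD4AAAAoAAAAQAAAAEAAAAABAAEAAAAAAAACAAATCwAAEwsAAAIAAAAAAAAA////AAAAAAAAAAAAAAAAAAAAAAAAAAAAAAAAAAAAAAAAAAAAAAAAAAAAAAAAAAAAAAAAAAAAAAAAAAAAAAAAAAAAAAAAAAAAAAAAAAAAAAAAAAAAAAAAAAAAAAAAAAAAAAAAAAAAAAAAAAAAAAAAAAAAAAAAAAAAAAAAAAAAAAAAAAAAAAAAAAAAAAAAAAAAAAAAAAAAAAAAAAAAAAAAAAAAAAAAAAAAAAAAAAAAAAAAAAAAAAAAAAAAAAAAAAAAAAAAAAAAAAAAAAAAAAAAAAAAAAAAAAAAAAAAAAAAAAAAAAAAAAAAAAAAAAAAAAAAAAAAAAAAAAAAAAAAAAAAAAAAAAAAAAAAAAAAAAAAAAAAAAAAAAAAAAAAAAAAAAAAAAAAAAAAAAAAAAAAAAAAAAAAAAAAAAAAAAAAAAAAAAAAAAAAAAAAAAAAAAAAAAAAAAAAAAAIAAAAAAAAAAwAAAAAAAAAbAAAAAAAAAD+AAAAAAAAAf+AMAAAAAAAP+AIAAAAAAAeYAAAAAAAAD8wAAAAAAAAPzgAAAAAAAAeGAAAAAAAAB4IEAAAAAAADwUwAAAAAAAfgyAAAAAAAAcAEAAAAAAABwEQAAAAAAAHARgAAAAAAAcBGAAAAAAABgMwAAAAAAAEA3AAAAAAAAQH4AAAAAAABAfAAAAAAAAAA4AAAAAAAAAAAA=="/>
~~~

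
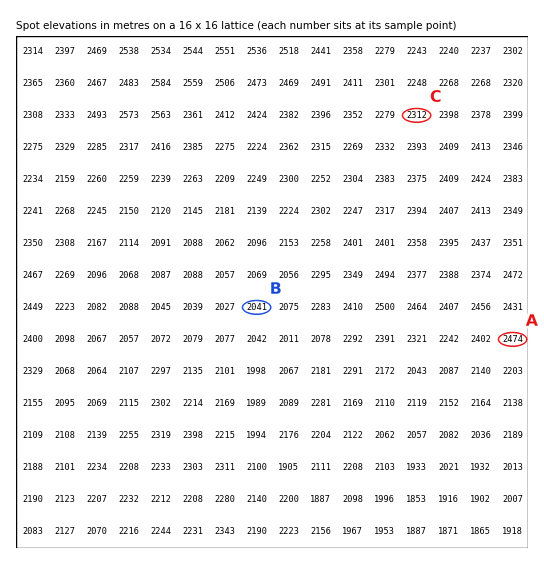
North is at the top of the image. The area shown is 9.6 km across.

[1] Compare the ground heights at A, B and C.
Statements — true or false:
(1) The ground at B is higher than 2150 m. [false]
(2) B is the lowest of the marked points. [true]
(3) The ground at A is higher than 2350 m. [true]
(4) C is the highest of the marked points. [false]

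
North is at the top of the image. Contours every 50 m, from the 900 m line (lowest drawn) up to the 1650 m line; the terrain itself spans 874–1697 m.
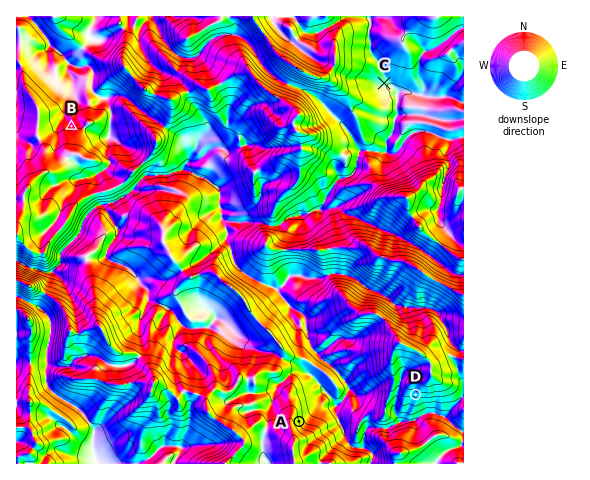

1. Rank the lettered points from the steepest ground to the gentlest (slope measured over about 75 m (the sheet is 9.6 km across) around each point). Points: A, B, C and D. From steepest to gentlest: A D B C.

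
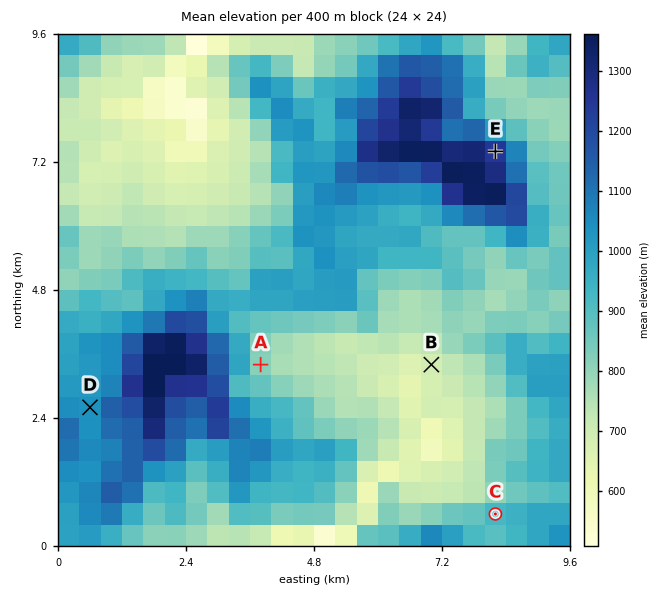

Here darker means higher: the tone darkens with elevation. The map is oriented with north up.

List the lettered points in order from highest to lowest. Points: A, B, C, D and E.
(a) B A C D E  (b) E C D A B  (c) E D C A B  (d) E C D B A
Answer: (c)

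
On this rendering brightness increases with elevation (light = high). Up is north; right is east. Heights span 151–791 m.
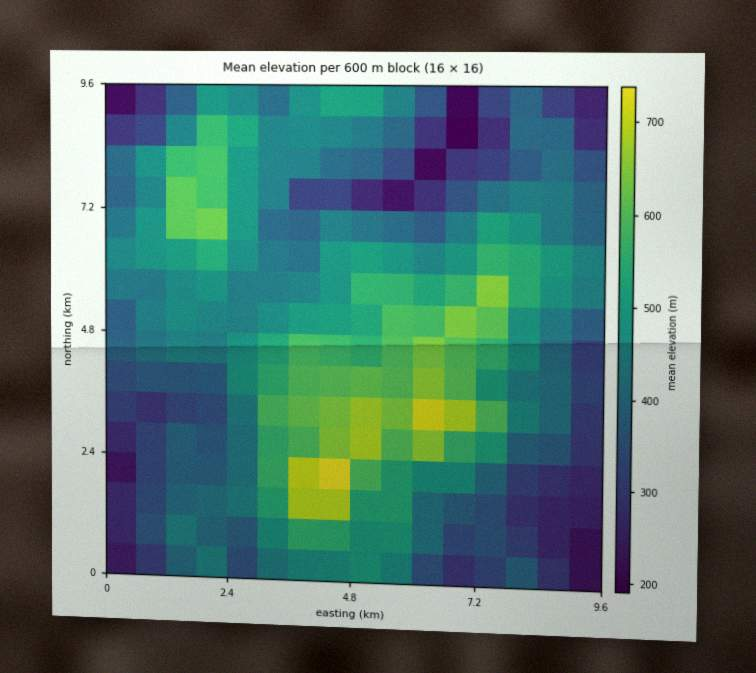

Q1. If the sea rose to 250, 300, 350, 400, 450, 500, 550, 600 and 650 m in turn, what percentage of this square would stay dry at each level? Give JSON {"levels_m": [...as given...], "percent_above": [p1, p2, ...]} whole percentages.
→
{"levels_m": [250, 300, 350, 400, 450, 500, 550, 600, 650], "percent_above": [94, 86, 76, 62, 45, 30, 20, 11, 5]}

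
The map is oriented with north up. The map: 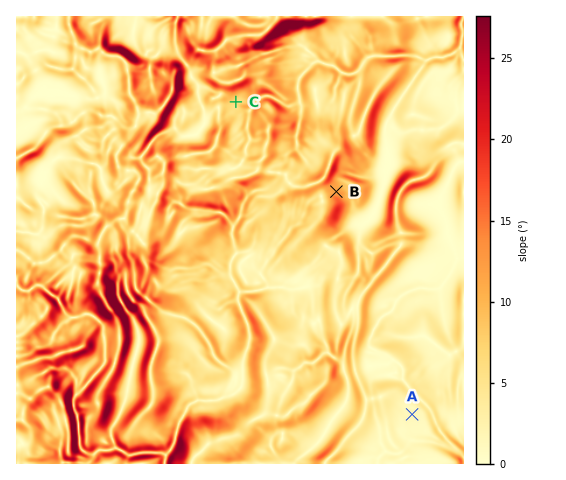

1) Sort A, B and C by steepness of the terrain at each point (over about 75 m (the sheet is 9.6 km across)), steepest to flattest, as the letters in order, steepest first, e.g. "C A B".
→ B C A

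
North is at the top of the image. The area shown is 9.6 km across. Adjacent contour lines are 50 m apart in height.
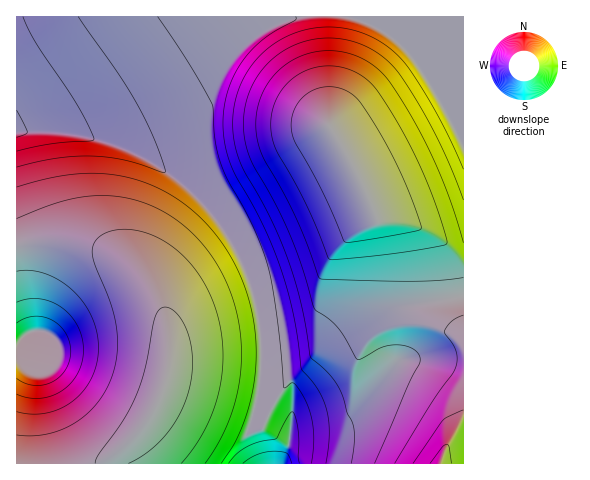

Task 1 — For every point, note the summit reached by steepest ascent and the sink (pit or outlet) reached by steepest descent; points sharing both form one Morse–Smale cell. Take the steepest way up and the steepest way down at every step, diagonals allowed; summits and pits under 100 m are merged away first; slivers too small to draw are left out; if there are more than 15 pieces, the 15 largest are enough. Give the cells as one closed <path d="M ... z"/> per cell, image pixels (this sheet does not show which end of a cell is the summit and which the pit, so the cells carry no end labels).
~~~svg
<path d="M463 16l-446 0-1 115 39 1 40 6 30 11 39 21 19 15 26 25 24 35 13 27 8 25 6 28 1 19 13 1 14-3 24-2 13-8 14-14 9-16 0-7 4-5-2-3 2-2-2-47 7-7 20-12 2 2 24 1 20 6 16 10 21 21 4 0z"/><path d="M69 241l-28 0-25 4 1 219 95 0 4-10 22-20 12-15 12-22 6-19 2-13-1-36-6-21-13-23-17-18-15-11-24-10z"/><path d="M55 132l-39 0 0 112 25-3 37 1 28 8 21 12 23 23 13 23 7 28 1 24 3-6 15-4 71-4-1-28-11-40-15-33-24-35-26-25-35-24-45-20z"/><path d="M463 296l-56 9-15 5-64 38-34 36-4 54-8 25 181 1z"/><path d="M377 219l-20 12-7 7-2 5 4 17 0 25-2 2 2 3-4 5 0 7-9 16-24 21-54 7-2 46-12 40 1 8 11 24 23-1 8-25 4-54 34-36 64-38 15-5 57-10 0-35-4-1-16-18-25-14-16-5-24-1z"/><path d="M260 346l-60 2-26 6-4 7-2 17-6 19-8 16-16 21-22 20-3 9 145 1-10-24-1-8 12-40 2-18z"/>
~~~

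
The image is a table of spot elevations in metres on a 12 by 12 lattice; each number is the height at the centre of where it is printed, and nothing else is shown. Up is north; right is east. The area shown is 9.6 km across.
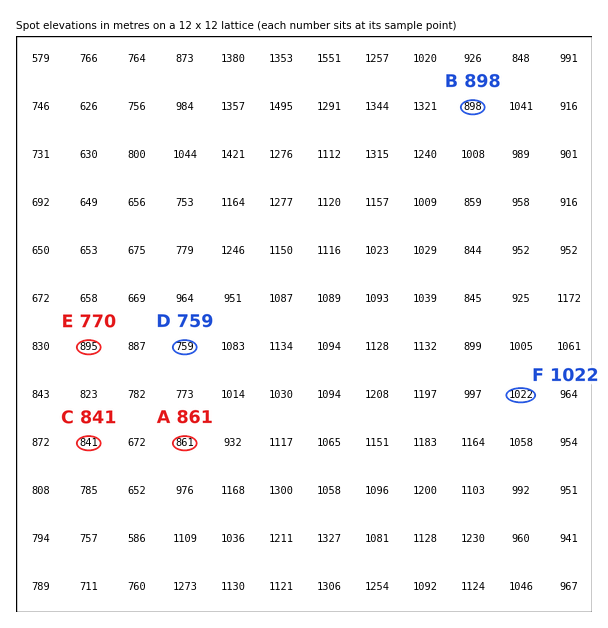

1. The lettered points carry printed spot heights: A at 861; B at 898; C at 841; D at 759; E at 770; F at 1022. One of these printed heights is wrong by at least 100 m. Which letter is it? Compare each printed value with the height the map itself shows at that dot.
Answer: E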